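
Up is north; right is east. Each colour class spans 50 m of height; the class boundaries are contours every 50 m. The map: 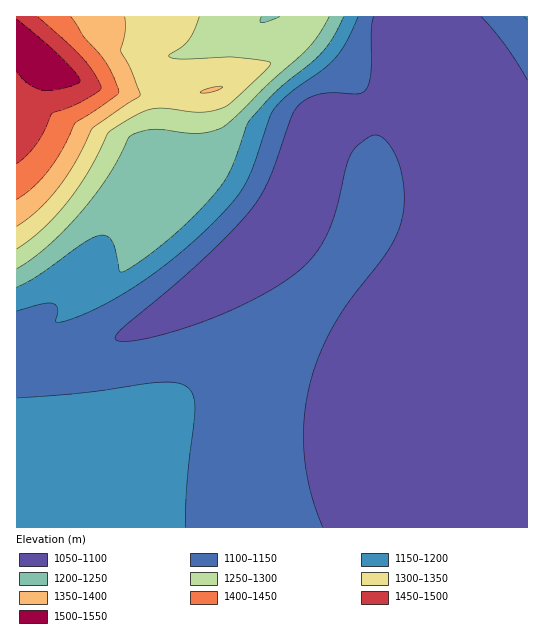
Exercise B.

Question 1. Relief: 1050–1550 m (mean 1150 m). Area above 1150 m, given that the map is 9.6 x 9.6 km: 32.3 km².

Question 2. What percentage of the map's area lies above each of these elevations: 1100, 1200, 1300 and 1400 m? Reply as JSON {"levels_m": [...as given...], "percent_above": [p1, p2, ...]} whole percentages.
{"levels_m": [1100, 1200, 1300, 1400], "percent_above": [58, 22, 11, 4]}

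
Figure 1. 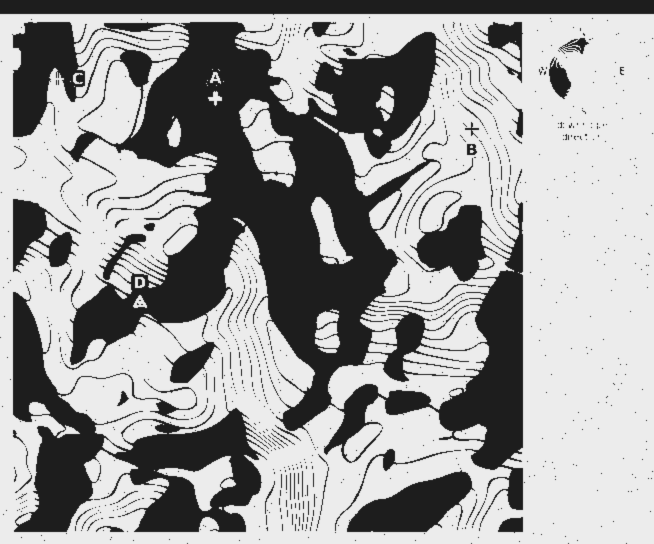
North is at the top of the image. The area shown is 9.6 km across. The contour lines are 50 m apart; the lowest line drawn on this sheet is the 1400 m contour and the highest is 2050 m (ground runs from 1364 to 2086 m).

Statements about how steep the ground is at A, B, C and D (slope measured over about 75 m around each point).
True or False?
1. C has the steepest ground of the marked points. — False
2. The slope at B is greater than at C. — True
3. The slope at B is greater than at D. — False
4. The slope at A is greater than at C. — True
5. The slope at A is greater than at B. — False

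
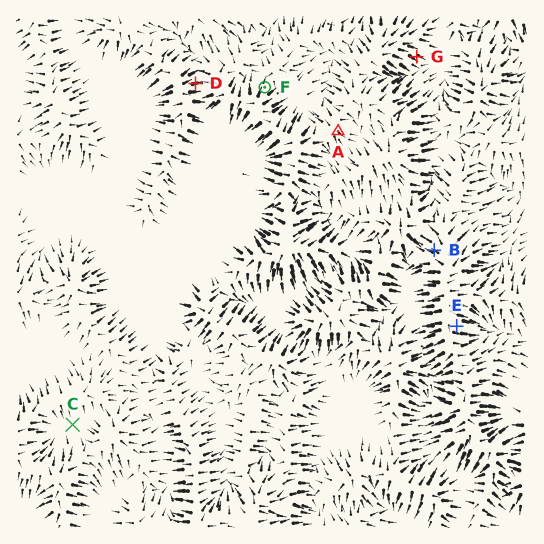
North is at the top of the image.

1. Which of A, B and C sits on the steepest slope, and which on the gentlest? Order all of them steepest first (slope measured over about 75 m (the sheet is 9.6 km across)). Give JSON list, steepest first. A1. ["B", "A", "C"]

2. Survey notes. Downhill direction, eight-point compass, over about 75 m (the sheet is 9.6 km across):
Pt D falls E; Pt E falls E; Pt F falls NE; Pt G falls SE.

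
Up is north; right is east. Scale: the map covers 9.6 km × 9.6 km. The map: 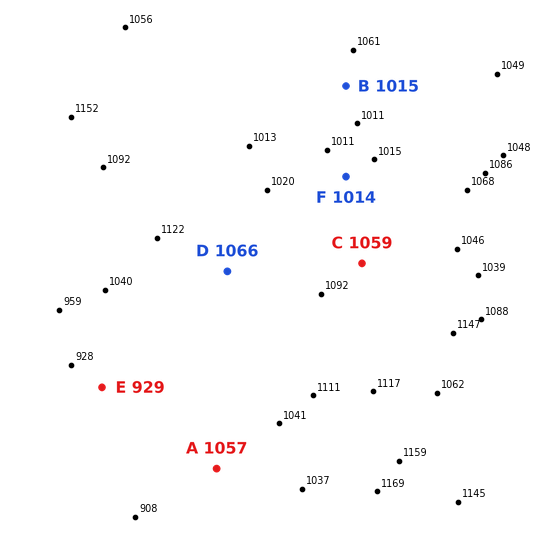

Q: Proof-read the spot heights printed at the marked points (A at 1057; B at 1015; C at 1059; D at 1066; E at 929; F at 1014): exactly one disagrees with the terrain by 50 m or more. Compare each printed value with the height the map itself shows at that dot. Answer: A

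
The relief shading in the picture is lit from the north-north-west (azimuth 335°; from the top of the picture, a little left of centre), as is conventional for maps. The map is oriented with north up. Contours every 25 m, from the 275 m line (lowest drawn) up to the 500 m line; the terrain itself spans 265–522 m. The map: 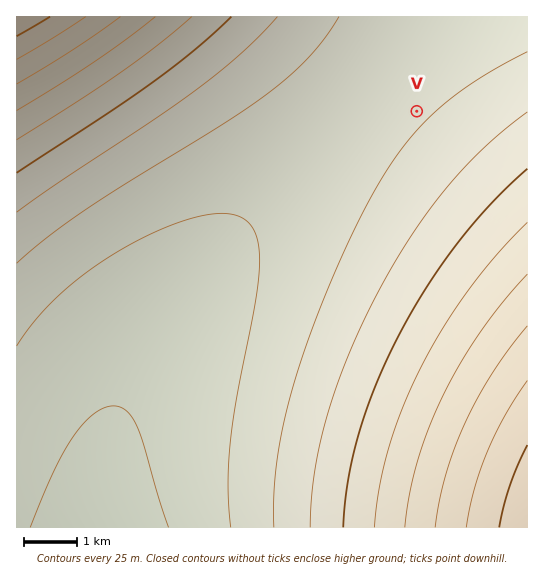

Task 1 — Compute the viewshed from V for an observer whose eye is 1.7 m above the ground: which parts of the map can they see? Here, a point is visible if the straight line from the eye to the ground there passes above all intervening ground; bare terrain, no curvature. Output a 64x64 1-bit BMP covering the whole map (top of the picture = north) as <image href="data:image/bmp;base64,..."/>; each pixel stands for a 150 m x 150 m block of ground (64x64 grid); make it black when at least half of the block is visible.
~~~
<image width="64" height="64" href="data:image/bmp;base64,Qk0+AgAAAAAAAD4AAAAoAAAAQAAAAEAAAAABAAEAAAAAAAACAAATCwAAEwsAAAIAAAAAAAAA////AAAAAAAAAAAAAAAAAAAAAAAAAAAAAAAAAAAAAAAAAAAAAAAAAAAAAAAAAAAAAAAAAAAAAAAAAAAAAAAAAAAAAAAAAAAAgAAAAAAAAACAAAAAAAAAH4AAAAAAAAD/wAAAAAAAA//AAAAAAAAP/+AAAAAAAB//4AAAAAAAP//wAAAAAAB///AAAAAAAP//+AAAAAAB///4AAAAAAP///wAAAAAA////gAAAAAH///+AAAAAAf///8AAAAAB////4AAAAAP////gAAAAA/////AAAAAD////+AAAAAP////8AAAAA/////4AAAAD/////wAAAAP/////gAAAA//////AAAAD/////+AAAAP/////+AAAA//////8AAAB//////4AAAH//////4AAAf//////wAAB///////wAAH///////gAAP///////gAA////////gAD////////AAP////////AA/////////AD/////////AP/////////A////////////////////////////////////////////////////////////////////////////////////////////////////////////h/////////8AP////////gA////////+AD////////4AP////////gA////////+AD////////4AA=="/>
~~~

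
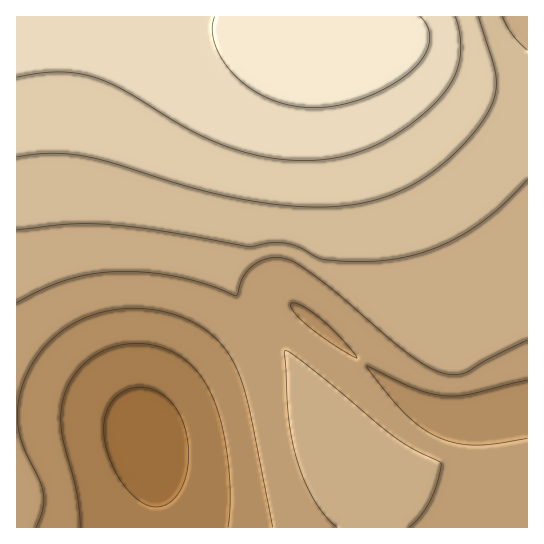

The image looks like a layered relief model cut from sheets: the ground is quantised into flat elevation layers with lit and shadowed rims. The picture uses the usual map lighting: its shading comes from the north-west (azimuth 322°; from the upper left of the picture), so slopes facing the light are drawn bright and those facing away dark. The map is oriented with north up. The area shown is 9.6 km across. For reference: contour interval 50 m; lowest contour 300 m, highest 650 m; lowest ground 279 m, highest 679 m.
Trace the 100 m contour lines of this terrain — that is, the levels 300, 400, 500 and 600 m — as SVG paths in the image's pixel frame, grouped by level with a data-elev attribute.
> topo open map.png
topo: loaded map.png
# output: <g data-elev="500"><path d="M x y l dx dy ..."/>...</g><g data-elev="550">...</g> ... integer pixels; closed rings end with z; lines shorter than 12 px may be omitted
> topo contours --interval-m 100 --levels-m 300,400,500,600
<g data-elev="300"><path d="M150 506l-15-8-14-17-11-22-6-22 1-19 6-15 11-11 15-5 9 1 9 2 8 5 8 7 11 18 6 23-1 27-3 12-5 10-6 8-7 5-8 2z"/></g><g data-elev="400"><path d="M36 527l7-18 0-16-4-13-16-35-5-24 1-23 7-23 8-14 10-14 12-12 13-9 14-7 16-6 18-4 17-1 29 4 28 9 22 14 17 20 9 20 8 26 26 126"/><path d="M527 438l-32 6-20 1-18-2-19-6-17-10-16-13-22-25-16-23 47 22 16 5 15 3 24-2 58-14"/><path d="M357 358l-25-15-24-17-15-15-2-5 0-3 4 0 7 3 18 12 23 23z"/></g><g data-elev="500"><path d="M17 229l56-5 41 1 53 7 82 15 22-4 15 0 12 4 20 11 7 2 29 2 28-1 20-3 20-5 19-7 18-9 35-25 33-32"/><path d="M527 50l-14-15-11-18"/></g><g data-elev="600"><path d="M17 77l38-5 18 1 16 3 29 11 70 42 41 18 26 8 26 4 24 2 24-2 29-7 28-12 28-18 25-23 14-19 6-19 1-23-5-21"/></g>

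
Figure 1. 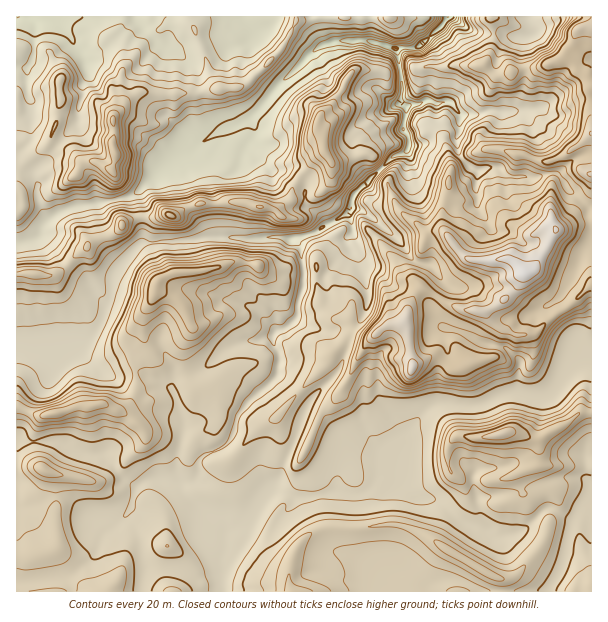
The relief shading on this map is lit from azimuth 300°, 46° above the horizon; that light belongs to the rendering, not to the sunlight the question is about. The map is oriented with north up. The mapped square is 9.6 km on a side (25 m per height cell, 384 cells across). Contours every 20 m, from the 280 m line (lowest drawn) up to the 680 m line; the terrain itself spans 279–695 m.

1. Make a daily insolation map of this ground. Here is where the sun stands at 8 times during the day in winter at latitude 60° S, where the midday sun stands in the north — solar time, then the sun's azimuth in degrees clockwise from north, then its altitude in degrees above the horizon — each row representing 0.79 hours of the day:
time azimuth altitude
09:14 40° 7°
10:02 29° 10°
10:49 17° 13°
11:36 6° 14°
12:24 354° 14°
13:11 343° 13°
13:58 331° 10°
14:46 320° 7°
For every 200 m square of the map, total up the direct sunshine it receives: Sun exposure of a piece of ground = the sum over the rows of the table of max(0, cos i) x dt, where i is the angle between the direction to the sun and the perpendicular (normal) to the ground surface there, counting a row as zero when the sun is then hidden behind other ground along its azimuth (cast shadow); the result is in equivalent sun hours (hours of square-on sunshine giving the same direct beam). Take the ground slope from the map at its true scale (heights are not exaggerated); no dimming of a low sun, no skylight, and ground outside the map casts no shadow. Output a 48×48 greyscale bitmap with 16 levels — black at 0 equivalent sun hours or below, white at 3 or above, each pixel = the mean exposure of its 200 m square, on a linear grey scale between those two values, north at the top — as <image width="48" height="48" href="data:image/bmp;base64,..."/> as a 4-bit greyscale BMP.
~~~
<image width="48" height="48" href="data:image/bmp;base64,Qk32BAAAAAAAAHYAAAAoAAAAMAAAADAAAAABAAQAAAAAAIAEAAATCwAAEwsAABAAAAAAAAAAAAAAABEREQAiIiIAMzMzAERERABVVVUAZmZmAHd3dwCIiIgAmZmZAKqqqgC7u7sAzMzMAN3d3QDu7u4A////AHeId4dmZ5mGZmZmeZmHZmZmZ3YxEjRoh1VVaIiGZ3dmZnd3ZndmZmZmVUImqFRXh1REVniHZlVnZnh4dmZmZmZlQiWrqXVWd3dmZ3eHZUaHZmiJllZmVWVUNJupiJZWZ3d3d3d3Z4h2Zmd4qmVUREREermHZ4hVZ3d3dmZ3d3dmZmZ3iqh4h2Z6uodVRFdlZndmZmZmZndmZmZ3eJqqu8y6mGRDMzWFZmZmVDNWZnZlVVZnd3iHd4iHZURWZVQ0VmVDISRmd3dmZlVmZVVmZmZmUyQyNGZmVkITV5hlVmZWVFVVVFZmZmZmUzZnZCI1VWesy5hUREVVVVVUU0VmZmZmVWVFV2VWZou5hmZlIkVVeGVVV0VmZmZmZkIRIkRWZWZUREREQ0VlRYVFV2VmZmZmaDEhATQyNEIAESIiV3ZmZWZEVnRVVVVmac3/uJuDIhQxAREWiGZWZWh2VYUjRUVVV7zN7+3tYo7/llWYdlZVVUiYZGcyNEMRNFVXm6mbuqqt3e/Jd3ZVZlSJlkh0RDEAAAAjVlZnqpd4rLuHdlZ3ZmU4iFOGRDEAAAABEiNWiYdmiXZFVFVWd2ZVZ3VIMyNTI1QQAjNVZ3ZmZ2VFVVM0Z3d2VmZWQTZ5dneGYyNFZmZmZnZVVlQiRXiYZmiGgRRXmImYMAJEVVVmZmh0RFQyJERXqZh3mTJWd3UhJWUiREVVVVeWMzRnU0VTSGVWjadmVTEDZ4hAAlREVWaJUiRniHZERVZ3eaqHUzZ2EkV1EUMzVmZ5dEeHZURURYd3h4qmSMu4cyJGYhESRlZ4hlUyIkQjVWeJl6hnmVVXYxE1dmeHREVovZVDESEmZWaIh5ispTEBRVNFaP/rYSRWvv//2nmpmGd4dke2MyJFR5dEV5qalUITaKq9///8p4l3ZGuEM0vd26hDRkZ4iIQRMgA1dkIRAGuHZKdGRJmKulVSNSRnnLpkEQAREAAAABOZa2ImmrmoZ6l5dTNFmavtl3ggAAADinEVhTOdqYmWipmKl2YxASN5vf/ZlnndhSATRnjLl2aImJu6hYZjAAACa93////clmQROmmYh2iImaqoQ3ZXUwA0VniJmbupp1UyEamYiXqal1WEImVmdTdUVWd3d3eGZjJVID25iqYSIQERaWVGjMZnRFZmZ2d4lkSZZ1KJisYxN57YNXhmqneGREVmZ2ZlZ0ZniYhUaJqt7tq8pHiFd3dlMiRVZnd2R3ZEeHZEaIrKuph4iHd2V2d0VlIzRFVndpd0SLp6qYiqiIeHd3dlV2umUyIRABNXmJ6ZZFY3iFMhIzRWV3VWicmZVmZUIRE2jNzFeDEhABRCABETVYiGWKqauqqpqqUjacymMiQyIiETISAAJmecuHqXmZmHmqpRNorNd4lVQyImh2MRWEZqp2eZeIdmeIm2I3mu//rf/czJvu7GZoiZdmZ4h2ZWdnebUzaJpzAUzbvLu63aVJiIZnd3hlVWZmZ4gzEAAAAQLMyHZWeaVId2Z3h3Z2Z3Z3ZmhUIiIiNTJeUzRnZa2Q=="/>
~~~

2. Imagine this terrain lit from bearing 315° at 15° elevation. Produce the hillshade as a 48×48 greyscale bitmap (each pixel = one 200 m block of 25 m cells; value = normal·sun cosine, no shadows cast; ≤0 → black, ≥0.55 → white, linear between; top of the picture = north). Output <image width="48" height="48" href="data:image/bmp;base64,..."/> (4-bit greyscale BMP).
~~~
<image width="48" height="48" href="data:image/bmp;base64,Qk32BAAAAAAAAHYAAAAoAAAAMAAAADAAAAABAAQAAAAAAIAEAAATCwAAEwsAABAAAAAAAAAAAAAAABEREQAiIiIAMzMzAERERABVVVUAZmZmAHd3dwCIiIgAmZmZAKqqqgC7u7sAzMzMAN3d3QDu7u4A////AHd3iZhleZh2eJmZiIh2d3d3d3ZVZUV5qGZneJl1aIh3eJmZhnd3d3d3dmd3d1RomXZmZ4mHd2Z3d5qalmd3d3d3dmd4moVXmYh2ZniHeHZnd4mauFZ3Znd3d3iIiqdWiIiHZ3iIiIZ3d3iZu3ZmZmZ4iIiHeJlVeIiHZnd4iId3d3iYm6mIiIiImId3Znl1d4iHVmZ3iHd3d3eIiaqZqqmZmHd2ZVZ1Z4d2VVVnh3d3d2d4h4iIiJmIiHZ3dmVlVodlVVVWeHd3d2Z3h3d3d3d3d2ZnZmZmVpdmd3ZlZ3d3dmZndmZ3d3d4mGZ4dlVVVqmHiYh2RWZnh2ZmhlZ3d3d4qXVneHVFVqqYh3eHRFZmeHZmiFV3d3d4qmRERWZEZod2ZmZ4ZEZ2Z4dmaXRnd3d4rId2RGZCRXYzRUVndVZ3ZYh2aJVWZmd3nMvMt3mUI3l0NERWZmZ3dnmHVpdFZmZniru97KrMdHrdmHZ3dmd3dlmpdYljRmZVd4eJqpmtyXi+7Lqpdnd3dlaKp2mVRWURNENFd3eJu3eKy6qpdmd3d2VYqXaoRXcgAzISNVVnmYd4mZiIdmZnh3ZWmZZ6VXmCFWQhFFNXeId3eJiIdmZVeIh3iZhphHqXVoh2Q1M2d3d3d5qXZnZDRnd4mZmJxkiGeIh3ZEEVd3d3d4u4VXhTJFZnqpmZ3WZkaIdmZmMCZmZmZnnbZGd1RFVVaqiHr9lkV2ZVVngwJGZmZmjNlFdmZlZVSJiIfeyFV4iHQ0d1EWVVVmetx1ZlVmZVR6iIe9ymaJq7gxNodFVURWed6mVERFVVRZmIi9uoeIiJliA2mZiGREaM/ql2Q0VVVoiIisupiHVWiGIUisy7dDNp3u3cuXmGeJd4iauoeIh4iIYSaKq8t0IlmrvN3LvKmrl4mZm5Z3isypgxNmeby4YhVlRomYd2RZuYqZmqmIeKu6lhIzV6vLyDRiACREMiEBWaqoiKqZiJqruFNCNXm73aq6UiM0RFQyE4u5ibyoiZmryXZkVTRXeb3v7JiYiJhlICvKmb2neZmbyXdmaGITMCjN3u3dy8t3YAXsiKy2aamaynd3eKczUAN5mqq7y7yXgwBuqKzHaKl4iXiHd6uXcgJniIiImquodTIGu7zZVmdld2iYd5urpQFWd4iHiKy5ZWZAO8y8qGeHq5d4mHmstSI1Z3eHiJvaY1h1J6qa3Kq6reyImWebtSMzRmd3iJncciZ1SamI3aqqm83HmnWLtiRENFVWeKvNpSNXadqYm5iZmrzXinWbyVRVQ0MzR6zdyFRCWKqZh2Vmeaq4inWMyodndmVCE4vt3FVSFlVWiFM0RZqpq4V8ypmJmZmYQDi93oNTNnRFV3U0Q1iXm6ZpyniJmZmqpQOLzuh2eriHdnmIhUaGiZh4mod4iHeJrFA4rP26rf7My4m8/XZniYeIiYd3d3Z4i7QTaJqHVa/93aib79dYiYiIiIh3d2Z3eLkyMzREIAX/y5Zorvt5iIiImIiHd2Z3d5tTQxEjMwCP+mRXi/6g=="/>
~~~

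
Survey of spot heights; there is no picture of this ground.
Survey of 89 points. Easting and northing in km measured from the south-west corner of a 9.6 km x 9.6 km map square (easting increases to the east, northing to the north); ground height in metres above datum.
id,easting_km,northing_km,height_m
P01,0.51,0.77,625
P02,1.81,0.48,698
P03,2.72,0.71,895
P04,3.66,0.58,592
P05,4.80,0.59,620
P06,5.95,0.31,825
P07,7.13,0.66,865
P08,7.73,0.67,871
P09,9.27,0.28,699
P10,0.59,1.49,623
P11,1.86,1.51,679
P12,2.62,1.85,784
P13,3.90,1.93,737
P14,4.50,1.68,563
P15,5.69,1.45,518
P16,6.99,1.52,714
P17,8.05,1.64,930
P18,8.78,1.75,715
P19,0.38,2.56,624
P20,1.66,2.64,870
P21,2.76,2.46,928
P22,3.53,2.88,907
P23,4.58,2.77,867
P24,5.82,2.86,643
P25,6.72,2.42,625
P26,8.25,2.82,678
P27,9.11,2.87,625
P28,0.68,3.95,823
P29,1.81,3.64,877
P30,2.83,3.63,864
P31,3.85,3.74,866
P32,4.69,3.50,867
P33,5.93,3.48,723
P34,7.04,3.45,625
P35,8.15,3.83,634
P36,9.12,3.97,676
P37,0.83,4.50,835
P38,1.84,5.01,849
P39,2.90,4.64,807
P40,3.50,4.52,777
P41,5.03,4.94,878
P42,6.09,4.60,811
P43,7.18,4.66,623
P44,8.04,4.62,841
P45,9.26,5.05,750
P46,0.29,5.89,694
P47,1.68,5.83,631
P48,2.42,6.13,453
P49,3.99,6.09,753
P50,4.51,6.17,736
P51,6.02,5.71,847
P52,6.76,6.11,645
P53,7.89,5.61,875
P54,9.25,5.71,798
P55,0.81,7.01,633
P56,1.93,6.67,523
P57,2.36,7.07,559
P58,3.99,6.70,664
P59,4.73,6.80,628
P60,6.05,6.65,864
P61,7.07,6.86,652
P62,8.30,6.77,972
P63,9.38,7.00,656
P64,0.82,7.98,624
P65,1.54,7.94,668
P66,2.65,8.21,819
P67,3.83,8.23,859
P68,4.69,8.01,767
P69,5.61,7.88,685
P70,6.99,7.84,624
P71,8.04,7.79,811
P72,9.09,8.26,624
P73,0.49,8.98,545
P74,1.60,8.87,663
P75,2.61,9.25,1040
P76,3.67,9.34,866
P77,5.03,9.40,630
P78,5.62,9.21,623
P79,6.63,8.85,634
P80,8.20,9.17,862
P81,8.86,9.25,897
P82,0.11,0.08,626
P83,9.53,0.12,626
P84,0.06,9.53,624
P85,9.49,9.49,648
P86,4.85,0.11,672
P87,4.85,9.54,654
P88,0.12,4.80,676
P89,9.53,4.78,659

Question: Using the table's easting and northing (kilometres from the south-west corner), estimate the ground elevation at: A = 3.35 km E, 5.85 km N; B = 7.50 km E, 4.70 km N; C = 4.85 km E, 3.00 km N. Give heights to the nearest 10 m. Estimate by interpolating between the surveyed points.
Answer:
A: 650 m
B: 700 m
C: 870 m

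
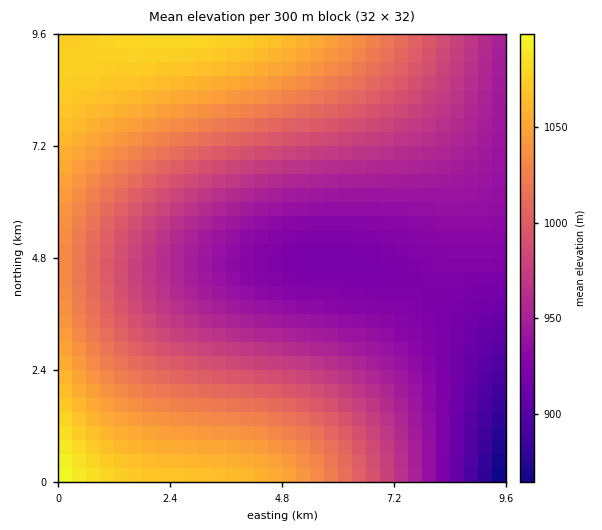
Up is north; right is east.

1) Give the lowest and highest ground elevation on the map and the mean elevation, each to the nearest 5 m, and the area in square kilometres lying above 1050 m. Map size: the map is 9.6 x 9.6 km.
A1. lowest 855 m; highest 1105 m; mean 985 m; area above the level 14.2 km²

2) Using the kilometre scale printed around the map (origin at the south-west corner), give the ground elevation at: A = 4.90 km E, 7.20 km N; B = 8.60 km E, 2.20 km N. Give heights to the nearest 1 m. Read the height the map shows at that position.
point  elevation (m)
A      986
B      913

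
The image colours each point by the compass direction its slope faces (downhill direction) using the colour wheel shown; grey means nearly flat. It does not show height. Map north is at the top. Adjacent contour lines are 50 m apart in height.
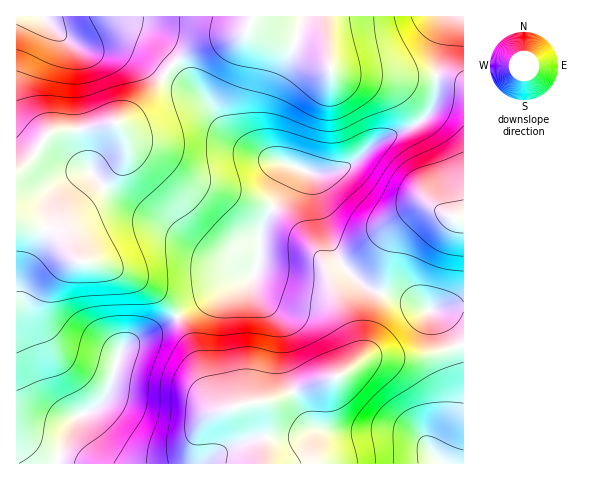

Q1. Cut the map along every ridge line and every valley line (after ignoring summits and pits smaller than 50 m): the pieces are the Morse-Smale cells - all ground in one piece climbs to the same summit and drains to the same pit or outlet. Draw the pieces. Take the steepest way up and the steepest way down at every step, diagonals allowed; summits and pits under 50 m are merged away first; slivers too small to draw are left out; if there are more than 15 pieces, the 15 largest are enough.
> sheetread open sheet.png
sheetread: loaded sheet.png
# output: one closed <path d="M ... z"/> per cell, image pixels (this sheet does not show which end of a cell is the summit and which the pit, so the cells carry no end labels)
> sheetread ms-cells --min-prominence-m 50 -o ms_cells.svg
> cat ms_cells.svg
<path d="M166 73l-17 25-12 12-12 10-9 3 10 17-2 18-15 22-36 36-5 9 0 11 5 15 7 10 23 3 38 18 16 10 21 25 52-31 18-6 6-6 5-11 1-29 2-7 29-56 5-4-32-10-26-14-13-12-14-23-14-15z"/><path d="M116 122l-33 7-30 3-7 4-15 23-15 13 1 292 39 0 17-43 5-5 19-9 8-9 17-49 55-33-20-24-16-10-38-18-23-3-10-20-2-16 3-5 38-40 15-22 2-18-6-14z"/><path d="M298 168l-7 3-29 56-2 7-1 29-5 11-6 6-18 6-52 30 17 35 12 39 10 15 6 4 28-7 23-2 38-16 25-8 24-18 7-15 4-23 8-27-13-5-10-7-19-22-16-43-8-40-5-4z"/><path d="M252 21l-5 10-10 6-28 6-19 8-15 11-8 12 30 19 10 10 14 23 13 14 30 17 48 17 20-2 17-7 30-24 39-18 10-8 6-11 2-10-1-18-79 0-20-3-6-4-1-9-7-9-49-17z"/><path d="M463 344l-18 7-28 6-49 1-31 18-25 8-38 16-14 2 6 25 0 36 197 1z"/><path d="M178 317l-56 32-17 49-8 9-19 9-5 5-9 20-7 23 209-1 0-36-5-23-10-2-24 7-10-4-10-15-12-39z"/><path d="M439 76l-3 0-2 28-11 16-44 21-22 19-15 9-16 5-15 0 4 6 10 48 13 31 19 22 20 11 4 0 1-4 11-50 5-8 13-13 13-9 7-1 22 11 11 0 0-135-11-5z"/><path d="M43 16l-27 1 1 154 14-12 15-23 7-4 30-3 42-9 24-22 16-24-22-17-13-6-38 0-14-3-18-13z"/><path d="M431 207l-15 6-21 21-5 10-5 35-5 14 31 9 16 8 36-4 1-86-11-2z"/><path d="M446 16l-120 0-1 13 5 40 11 5 15 2 79 0 3-27z"/><path d="M252 16l-208 1 16 18 18 13 14 3 38 0 13 6 23 16 9-11 15-11 19-8 28-6 7-3 8-13z"/><path d="M383 294l-4 3-7 23-4 23-8 18 12-4 45 0 14-3 33-11-1-37-36 4-16-8z"/><path d="M325 16l-72 0-1 4 21 14 49 17 6 8z"/><path d="M463 16l-17 1-8 32-2 20 1 7 16 2 10 4z"/>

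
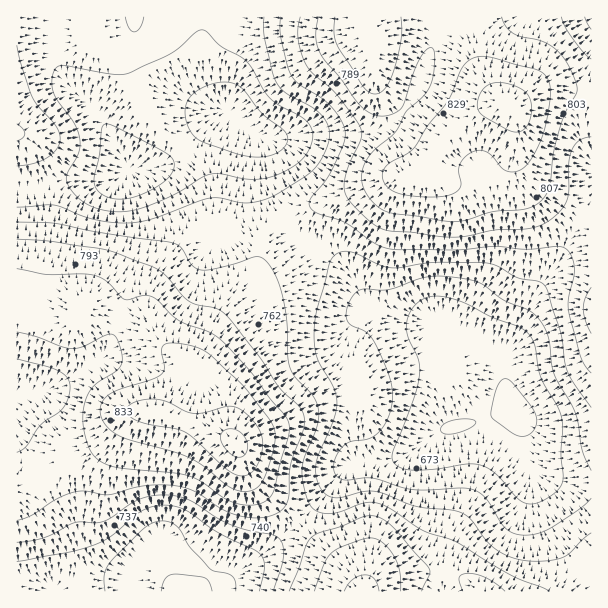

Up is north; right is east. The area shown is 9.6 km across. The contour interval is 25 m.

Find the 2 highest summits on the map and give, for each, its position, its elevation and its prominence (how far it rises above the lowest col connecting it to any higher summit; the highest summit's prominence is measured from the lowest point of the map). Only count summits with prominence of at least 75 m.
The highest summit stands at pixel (236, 444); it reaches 882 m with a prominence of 235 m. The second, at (509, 105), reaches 861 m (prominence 122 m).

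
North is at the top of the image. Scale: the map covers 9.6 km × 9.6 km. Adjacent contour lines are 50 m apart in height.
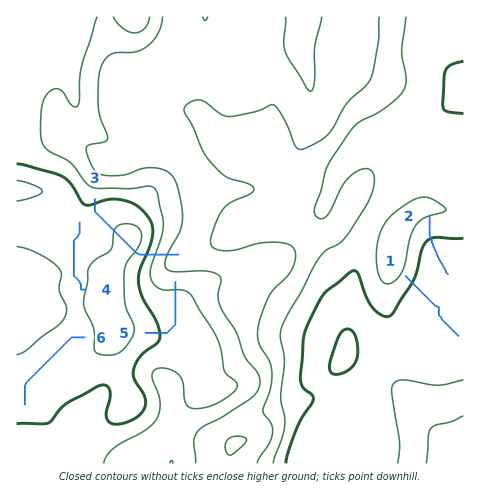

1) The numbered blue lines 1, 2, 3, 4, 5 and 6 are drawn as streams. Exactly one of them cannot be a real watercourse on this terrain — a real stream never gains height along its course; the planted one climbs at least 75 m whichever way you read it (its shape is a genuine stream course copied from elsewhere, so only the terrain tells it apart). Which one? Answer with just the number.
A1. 3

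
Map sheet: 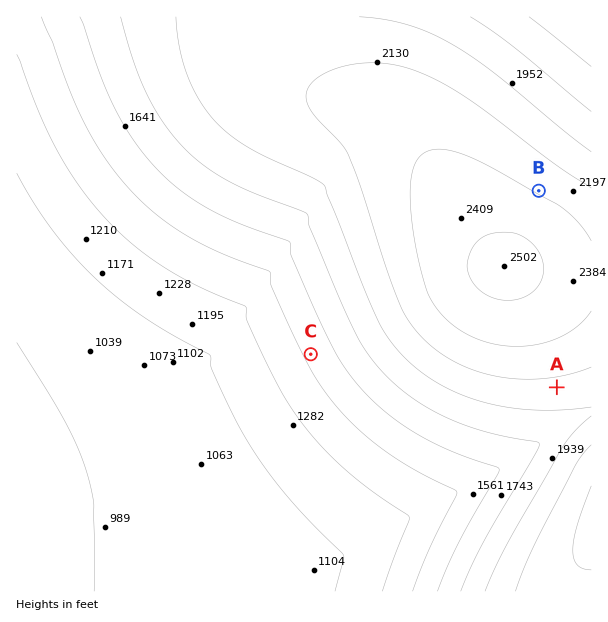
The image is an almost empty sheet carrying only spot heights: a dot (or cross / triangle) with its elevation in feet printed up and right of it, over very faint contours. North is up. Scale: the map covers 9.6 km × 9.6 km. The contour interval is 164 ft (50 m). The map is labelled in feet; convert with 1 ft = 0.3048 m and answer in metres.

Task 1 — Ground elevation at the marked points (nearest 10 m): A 630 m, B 700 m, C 460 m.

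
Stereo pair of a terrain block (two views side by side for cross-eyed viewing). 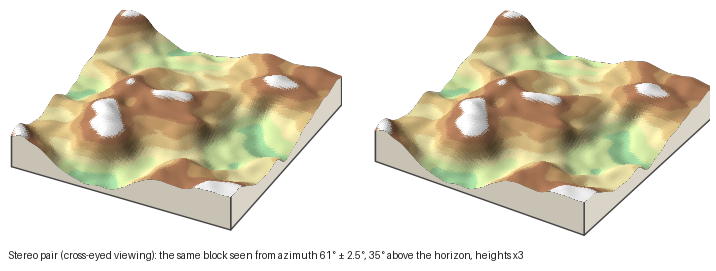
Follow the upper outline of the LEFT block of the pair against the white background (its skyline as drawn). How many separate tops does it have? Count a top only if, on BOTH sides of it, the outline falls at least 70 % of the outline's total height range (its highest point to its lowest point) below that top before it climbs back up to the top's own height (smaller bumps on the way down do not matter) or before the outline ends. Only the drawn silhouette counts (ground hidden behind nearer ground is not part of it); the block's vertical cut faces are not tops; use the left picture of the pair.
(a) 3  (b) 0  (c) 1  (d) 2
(b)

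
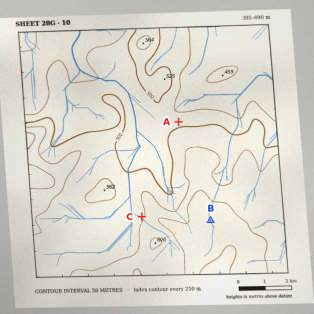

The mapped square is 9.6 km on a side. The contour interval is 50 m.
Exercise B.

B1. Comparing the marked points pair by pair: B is above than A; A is below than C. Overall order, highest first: B C A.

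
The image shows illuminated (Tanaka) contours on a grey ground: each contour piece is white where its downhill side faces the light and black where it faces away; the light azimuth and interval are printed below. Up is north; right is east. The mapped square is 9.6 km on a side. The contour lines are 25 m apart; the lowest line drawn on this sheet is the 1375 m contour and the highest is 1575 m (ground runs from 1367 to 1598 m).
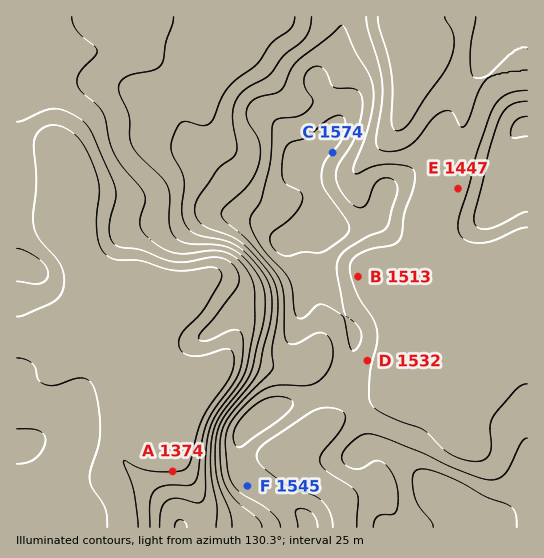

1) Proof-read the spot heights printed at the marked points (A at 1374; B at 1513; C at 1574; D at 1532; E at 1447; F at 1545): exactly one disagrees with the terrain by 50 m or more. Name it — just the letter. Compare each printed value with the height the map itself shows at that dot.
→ E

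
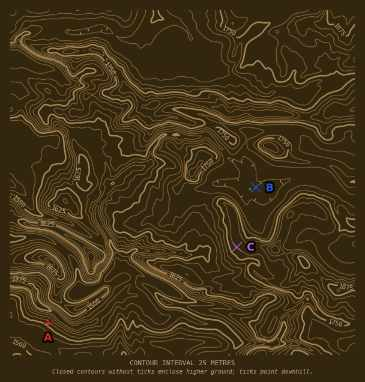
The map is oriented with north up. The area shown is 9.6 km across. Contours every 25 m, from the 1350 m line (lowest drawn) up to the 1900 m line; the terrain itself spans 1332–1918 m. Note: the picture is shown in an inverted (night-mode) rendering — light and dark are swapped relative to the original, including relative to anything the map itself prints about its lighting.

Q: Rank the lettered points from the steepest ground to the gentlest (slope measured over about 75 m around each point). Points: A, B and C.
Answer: A C B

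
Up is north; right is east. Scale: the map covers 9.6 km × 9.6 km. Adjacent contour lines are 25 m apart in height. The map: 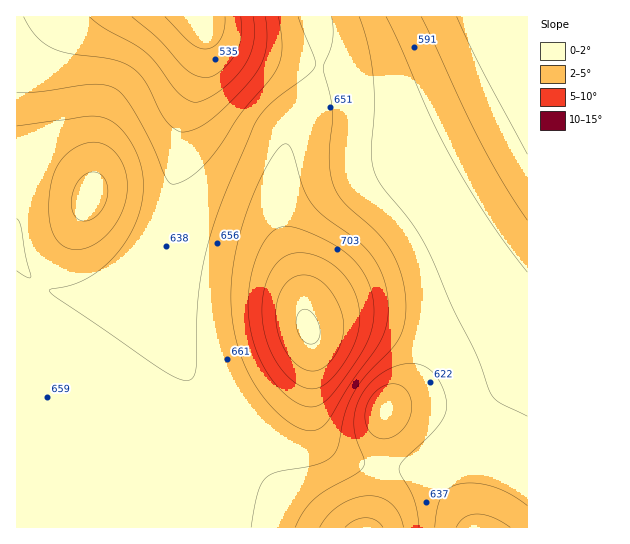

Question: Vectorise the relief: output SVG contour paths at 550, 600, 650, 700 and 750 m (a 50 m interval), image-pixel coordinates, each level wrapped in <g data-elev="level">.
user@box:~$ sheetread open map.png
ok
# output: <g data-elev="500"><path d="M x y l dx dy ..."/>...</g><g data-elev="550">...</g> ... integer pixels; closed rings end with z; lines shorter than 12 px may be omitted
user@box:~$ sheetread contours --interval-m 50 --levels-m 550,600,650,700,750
<g data-elev="550"><path d="M527 154l-46-87-24-50"/><path d="M241 17l0 22-6 15-6 9-8 8-8 5-7 1-9-1-10-6-29-31-26-22"/></g><g data-elev="600"><path d="M320 527l9-12 12-10 13-7 15-2 12 2 10 6 8 10 5 13"/><path d="M379 438l-8-5-4-7-2-11 2-10 6-10 8-7 9-4 9 1 7 5 4 8 2 9-2 11-6 9-7 8-10 4z"/><path d="M527 272l-39-54-37-61-21-40-30-71-14-29"/><path d="M265 17l2 17-1 15-4 13-7 12-17 20-25 24-15 10-15 4-8-3-9-8-21-39-12-14-19-8-44-6-17-6-16-11-13-20"/></g><g data-elev="650"><path d="M251 527l7-34 4-10 4-5 12-6 41-8 9-5 6-5 5-9 6-32 7-18 14-20 30-32 6-10 3-12 1-16-2-18-4-16-6-16-16-21-36-33-7-11-3-11-3-24 3-45-9-41 9-28 1-12-2-12"/><path d="M527 506l-17-12-17-7-18-4-16 1-10 4-8 9-4 12-2 18"/><path d="M17 219l4 7 4 29 6 22-1 1-3-1-10-6"/><path d="M298 17l16 41 1 8-7 9-35 27-14 15-6 10-29 68-13 39-9 37-5 39-1 57-2 9-4 4-11-1-17-9-105-72-8-7 2-2 27-6 19-11 20-18 15-23 9-25 2-24-4-23-11-21-14-15-8-5-9-2-12 1-68 9"/></g><g data-elev="700"><path d="M304 406l11 0 11-5 11-12 20-28 9-16 5-14 3-14-1-15-2-13-6-14-8-12-10-9-14-10-22-11-16-5-12-1-8 2-6 6-7 10-6 13-7 31 0 32 7 28 12 25 18 21 9 7z"/><path d="M81 221l8-1 6-3 7-7 4-9 2-10-1-8-4-6-6-5-7 0-7 4-5 6-5 9-2 10 1 9 3 7z"/></g><g data-elev="750"><path d="M306 370l7 1 6-1 12-9 10-17 3-18-4-17-10-19-12-11-7-3-8-1-10 3-10 9-6 14-1 16 2 17 7 16 10 13z"/></g>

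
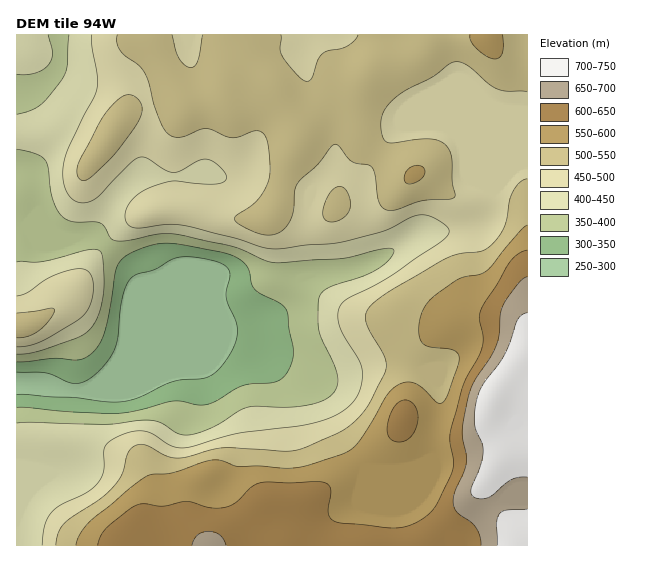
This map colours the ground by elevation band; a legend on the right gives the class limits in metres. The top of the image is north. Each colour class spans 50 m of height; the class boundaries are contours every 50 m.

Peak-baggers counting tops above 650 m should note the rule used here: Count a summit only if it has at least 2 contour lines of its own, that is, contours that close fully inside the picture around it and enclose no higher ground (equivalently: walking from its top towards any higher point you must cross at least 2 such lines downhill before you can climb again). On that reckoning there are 0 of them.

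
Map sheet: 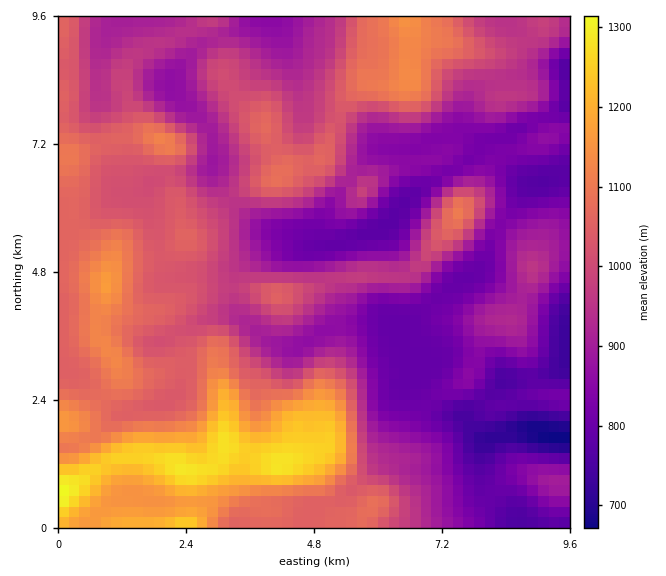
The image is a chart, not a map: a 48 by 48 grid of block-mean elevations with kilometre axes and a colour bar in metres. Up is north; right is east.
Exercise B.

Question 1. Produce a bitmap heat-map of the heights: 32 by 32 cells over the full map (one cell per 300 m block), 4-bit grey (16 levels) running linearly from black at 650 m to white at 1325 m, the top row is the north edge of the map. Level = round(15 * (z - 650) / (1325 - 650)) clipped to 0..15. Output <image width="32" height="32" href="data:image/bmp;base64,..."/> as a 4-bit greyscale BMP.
<image width="32" height="32" href="data:image/bmp;base64,Qk12AgAAAAAAAHYAAAAoAAAAIAAAACAAAAABAAQAAAAAAAACAAATCwAAEwsAABAAAAAAAAAAAAAAABEREQAiIiIAMzMzAERERABVVVUAZmZmAHd3dwCIiIgAmZmZAKqqqgC7u7sAzMzMAN3d3QDu7u4A////AMy8zM3bqZmZmZmHdlRDIjPty7u7u7qpmZmamGZUMzNE/su7zdzLu7qpmYdlVDM0Vd3dzd7u3d7ty5d2ZUMzRVW7zd3u3u3e7tynZmVDIzMyqqvMzM3t3d3dlmVUQiIhEbupqqq83Lzd3JZUQzIiERG6qZmZm9urzMyFRDMyMzMzmZqpmZvKmZq6hTMzRDMzM5maqZmauZh4mXUzM0VCMzKZq6mZmqh2VndkMzM0Q0QymrqYiJmXZVVVVDMzNFVVMpq6mYiIdmZlVUQzM0VmZTKauqmZh3Z4h2VUMzRFZmVCmrupmYh3iZh2ZURDNEVmQ5q7qYiId3h3d3d3ZDM0VmSau6mIiHZlVFVmZnZUNGdlmaqpmZh2VEMzNER4dkRmZZmamImYdlRDMzMzaJhUVWWZmIiJiHZVVERUM0epdERVmYiIiYd3eHdVZkM1iXUzNJmIiIh2Z5mYdmdUNFZkMzOpmIiIZWeJmZhmVVRERDMzqpmZqnVniZmYZUREREREQ5mZmql2aJmImGVVVERERFSYiJmGVniZh4h2Z2VVVUREmHeHZVaImHeImJmYZWdmU5h3dlVniId3eKqrqXZnd1OYZ3ZVZ4d2Zniqq7mHd3ZTmGd3Zmd3ZlZnmqu6mYh2U5dmZ3ZmZlVWZ5qruqmHd3aYZmZmd2VVVmeaq7qYd3d3"/>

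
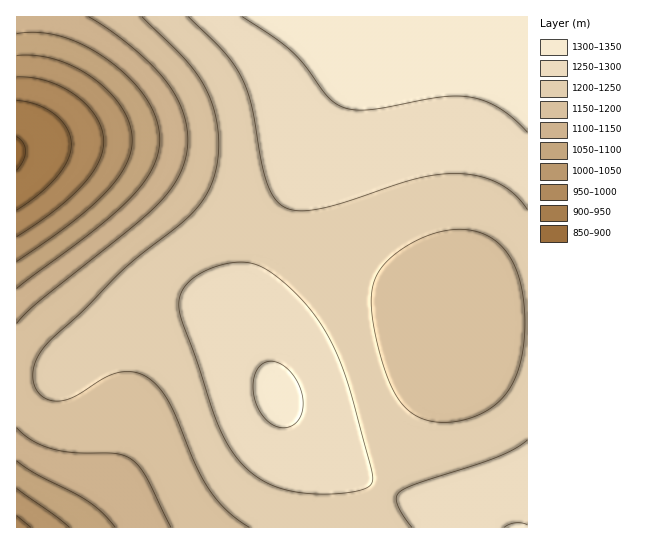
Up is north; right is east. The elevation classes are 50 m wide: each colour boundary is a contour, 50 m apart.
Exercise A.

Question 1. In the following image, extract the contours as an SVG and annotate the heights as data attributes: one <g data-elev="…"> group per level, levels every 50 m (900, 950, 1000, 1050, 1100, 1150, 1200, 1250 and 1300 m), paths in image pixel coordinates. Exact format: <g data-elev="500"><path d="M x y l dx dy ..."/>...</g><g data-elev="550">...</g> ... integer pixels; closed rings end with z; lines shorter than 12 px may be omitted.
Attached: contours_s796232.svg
<g data-elev="900"><path d="M17 137l6 6 3 8-3 10-6 9"/></g><g data-elev="950"><path d="M17 100l20 5 18 10 12 14 3 8 1 8-4 16-10 16-18 17-22 16"/></g><g data-elev="1000"><path d="M17 516l14 11"/><path d="M17 77l16 1 16 4 14 6 14 8 11 10 9 12 5 12 2 12-2 11-4 10-16 23-28 25-37 26"/></g><g data-elev="1050"><path d="M17 488l52 39"/><path d="M17 55l20 1 20 4 18 7 19 12 16 14 12 16 8 16 2 16-1 12-6 13-8 13-12 14-34 30-54 38"/></g><g data-elev="1100"><path d="M17 461l18 13 54 28 13 11 13 14"/><path d="M17 34l22-1 24 4 23 9 24 15 21 19 16 19 9 20 4 20-2 15-6 15-9 14-13 15-36 32-77 58"/></g><g data-elev="1150"><path d="M17 428l16 13 20 8 22 4 40 0 15 5 8 7 7 10 26 52"/><path d="M88 17l23 14 24 19 20 19 15 17 10 17 6 18 2 18-2 18-4 13-6 12-20 24-27 24-91 72-21 21"/></g><g data-elev="1200"><path d="M437 422l-15-3-12-7-10-10-8-15-10-25-7-31-4-24 1-18 4-12 7-12 11-10 15-10 16-8 16-5 16-3 14 1 15 5 12 8 10 11 8 15 5 18 3 22 1 24-3 21-4 16-5 13-8 12-10 10-13 8-15 6-16 3z"/><path d="M142 17l45 45 12 15 9 16 7 20 3 21 0 21-3 20-9 20-15 19-65 53-43 43-37 35-7 9-4 9-2 10 0 9 4 8 5 6 8 4 8 1 16-4 29-19 14-5 17-1 15 6 10 10 11 15 25 62 14 25 18 21 22 16"/></g><g data-elev="1250"><path d="M316 494l23 0 20-4 11-4 3-7-2-13-21-76-9-25-9-22-13-21-16-21-20-19-18-14-14-5-13-1-17 3-17 6-11 8-9 8-5 11 0 11 3 12 15 39 16 51 10 26 17 25 10 10 11 7 24 11z"/><path d="M527 440l-13 9-17 8-79 26-18 8-4 6 1 6 5 11 10 13"/><path d="M188 17l37 36 17 25 10 28 9 52 5 22 7 17 10 10 15 4 21-2 26-7 70-23 22-4 20-2 21 3 20 7 16 11 13 15"/></g><g data-elev="1300"><path d="M527 525l-12-2-11 4"/><path d="M279 427l11 0 8-6 5-11 0-13-5-14-8-12-11-8-10-2-8 4-5 6-3 11 1 12 3 12 6 11 8 7z"/><path d="M242 17l33 21 17 13 13 15 22 30 7 6 8 5 12 3 15 0 70-13 30 0 16 4 14 7 15 11 13 13"/></g>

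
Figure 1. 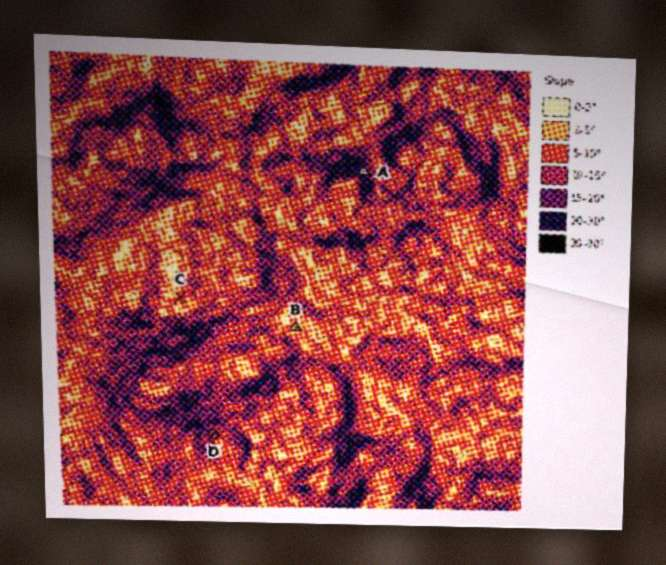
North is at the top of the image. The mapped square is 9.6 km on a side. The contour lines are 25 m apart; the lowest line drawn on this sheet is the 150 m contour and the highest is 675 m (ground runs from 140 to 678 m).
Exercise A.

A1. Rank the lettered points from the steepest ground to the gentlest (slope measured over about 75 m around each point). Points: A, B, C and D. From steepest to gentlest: A D C B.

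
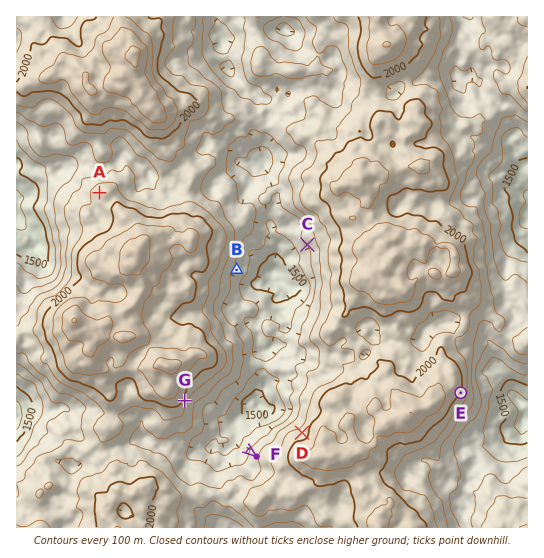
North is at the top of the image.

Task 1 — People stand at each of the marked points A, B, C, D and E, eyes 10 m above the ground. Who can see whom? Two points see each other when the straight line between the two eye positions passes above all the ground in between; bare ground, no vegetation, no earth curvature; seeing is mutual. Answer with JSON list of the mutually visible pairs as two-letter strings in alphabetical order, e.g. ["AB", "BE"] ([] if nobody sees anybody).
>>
["BC", "BD", "CD"]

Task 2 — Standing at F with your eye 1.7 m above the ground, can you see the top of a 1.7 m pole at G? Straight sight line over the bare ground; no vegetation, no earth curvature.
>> yes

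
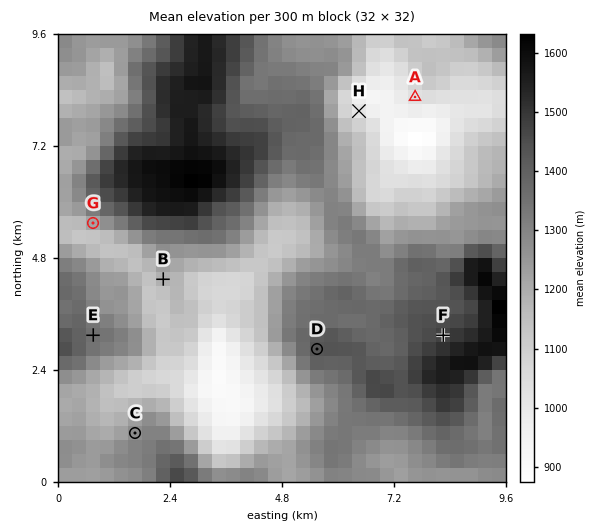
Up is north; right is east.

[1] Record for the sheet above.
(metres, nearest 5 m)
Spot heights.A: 1030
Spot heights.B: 1190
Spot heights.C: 1275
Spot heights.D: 1435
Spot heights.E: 1355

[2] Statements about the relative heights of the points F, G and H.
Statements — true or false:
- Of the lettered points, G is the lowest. false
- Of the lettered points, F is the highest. true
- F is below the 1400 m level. false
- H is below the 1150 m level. true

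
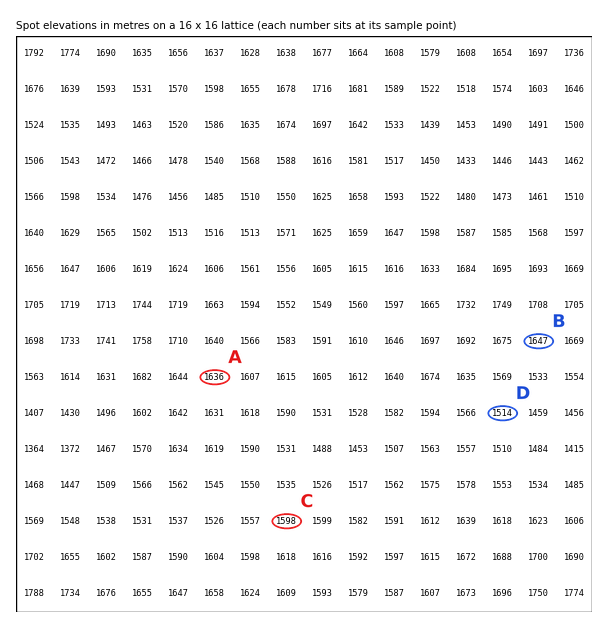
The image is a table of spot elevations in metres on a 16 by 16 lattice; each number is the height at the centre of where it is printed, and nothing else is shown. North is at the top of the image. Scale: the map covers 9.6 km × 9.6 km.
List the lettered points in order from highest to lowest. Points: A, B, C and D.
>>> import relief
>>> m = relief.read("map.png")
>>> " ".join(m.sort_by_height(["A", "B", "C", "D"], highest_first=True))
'B A C D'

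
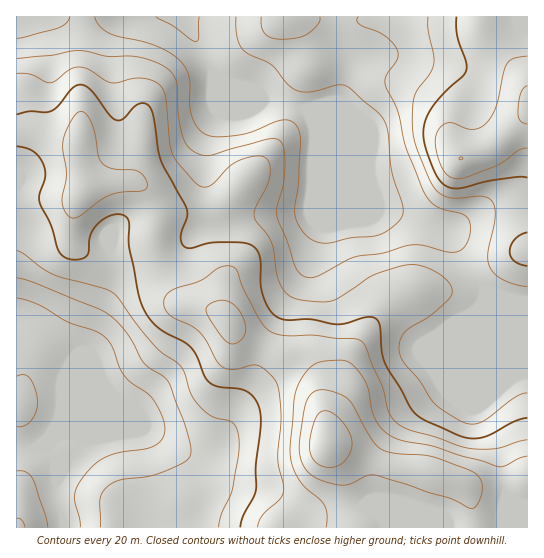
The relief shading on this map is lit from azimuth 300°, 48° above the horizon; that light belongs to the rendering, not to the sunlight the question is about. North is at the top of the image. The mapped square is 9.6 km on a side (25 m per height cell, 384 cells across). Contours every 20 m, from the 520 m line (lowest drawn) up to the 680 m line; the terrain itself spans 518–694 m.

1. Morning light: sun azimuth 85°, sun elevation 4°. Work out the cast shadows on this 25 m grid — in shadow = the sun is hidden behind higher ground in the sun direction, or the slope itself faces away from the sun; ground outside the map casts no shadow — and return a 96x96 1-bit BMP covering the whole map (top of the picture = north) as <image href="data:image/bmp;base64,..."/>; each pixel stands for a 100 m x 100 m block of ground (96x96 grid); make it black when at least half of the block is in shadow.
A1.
<image width="96" height="96" href="data:image/bmp;base64,Qk2+BAAAAAAAAD4AAAAoAAAAYAAAAGAAAAABAAEAAAAAAIAEAAATCwAAEwsAAAIAAAAAAAAA////AAAAAAAAAAAAAAAAAAAAAAAAAAAAAAAAAAAAAAAAAAAAAAAAAAAAAAAAAAAAAAAAAAAAAAAAAAAAAAAAAAAAAAAAAAAAAAAAAAAAAAAAAAAAAAAAAAAAAAAAAAAAAAAAAAAAAAAAAAAAAAAAAAAAAAAAAAAAAAB8AAAAAAAAAAAAAAP+AAAAAAAAAAAAAD/+AAAAAAAAAAAAAP//AAAAAAAAAAAAAP//AAAAAAAAAAAAAP//AAAAAAAAAAAAAP//AAAAAAAAAAAAAP//AAAAAAAAAAAAAH//AAAAAAAAAAAAAD//AAAAAAAAAAAAAD//AAAAAAAAAAAAAB//AAAAAAAAAAAAAAf+AAAAAAAAAAAAAAP+AAAAAAAAAAAAAAH+AAAAAAAAAAAAAAB8AAAAAAAAAAAAAAAYAAAAAAAAAAAAAAAAAAAAAAAAAAAAAAAAAAAAAAAAAAAAAAAAAAAAAAAAAAAAAAAAAAAAAAAAAAAAAAAAAAAAAAAAAAAAAAAAAAAAAAAAAAAAAAAAAAAAAAAAAAAAAAAAAAAAAAAAAAAAAAAAAAAAAAAAAAAAAAAAAAAAAAAAAAAAAAAAAAAAAAAAAAYAAAAAAAAAAAAAAAYAAAAAAAAAAAAAAAAAAAAAAAAAAAAAAAAAAAAAAAAAAAAAAAAAAAAAAAAAAAAAAAAAAAAAAAAAAAAAAAAAAAAAAAAAAAAAAAAAAAAAAAAAAAAAAAAAAAAAAAAAAAAAAAAAAAAAAAAAAAAAAAAAAAAAAAAAAAAAAAAAAAAAAAAAAAAAAAAAAAAAAAAAAAAAAAAAAAAAAAAAAAAAAAAAAAAAAAAAAAAAAAAAAAAAAAAAAAAAAAAAAAAAAAAAAAAAAAAAAAAAAAAAAAAAAAAAAAAAAAAAAAAAAAAAAAAAAAAAAAAAAAAAAAAAAAAAAAAAAAAAAAAAAAAAAAAAAAAAAAAAAAAAAAAAAAAAAAAAAAAAAAAAAAAAAAAAAAAAAAAAAAAAAAAAAAAeAAAAAAAAAAAAAAD/AAAAAAAAAAAAAAP/gAAAAAAAAAAAAA//gAAAAAAAAAAAAB//gAAAAAAAAAAAAB//gAAAAAAAAAAAAD//gAAAAAAAAAAAAD//AAAAAAAAAAAAAD//AAAAAAAAAAAAAD/+AAAAAAAAAAAAAD/+AAAAAAAAAAAAAD/8AAAAAAAAAAAAAB/8AAAAAAAAAAAAAB/4AAAAAAAAAAAAAA/4AAAAAAAAAAAAAAfgAAAAAAAAAAAAAADAAAAAAAAAAAAAAAAAAAAAAAAAAAAAAAAAAAAAAAAAAAAAAAAAAAAAAAAAAAAAAAAAAAAAAAAAAAAAAAAAAAAAAAAAAAAAAAAAAAAAAAAAAAAAAAAAAAAAAAAAAAAAAAAAAAAAAAAAAAAAAAAAAAAAAAAAAAAAAAAAAAAAAAAAAAAAAAAAAAAAAAAAAAAAAAAAAAAAAAAAAAAAAAAAAAAAAAAAAAAAAAAAAAAAAAAAAAAAAAAAAAAAAAAAAAAAAAAAAAAAAAAAAAAAAAAAAAA="/>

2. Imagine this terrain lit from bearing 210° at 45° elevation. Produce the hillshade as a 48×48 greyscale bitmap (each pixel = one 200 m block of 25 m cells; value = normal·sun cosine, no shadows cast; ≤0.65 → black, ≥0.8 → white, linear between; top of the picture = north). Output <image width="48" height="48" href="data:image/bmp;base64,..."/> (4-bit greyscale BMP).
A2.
<image width="48" height="48" href="data:image/bmp;base64,Qk32BAAAAAAAAHYAAAAoAAAAMAAAADAAAAABAAQAAAAAAIAEAAATCwAAEwsAABAAAAAAAAAAAAAAABEREQAiIiIAMzMzAERERABVVVUAZmZmAHd3dwCIiIgAmZmZAKqqqgC7u7sAzMzMAN3d3QDu7u4A////AEM0Z4dmVmZmZmZmZVVWZ2ZVZmZmZ3VVZjM1Z4dmZmZmZmZmVVVmd3ZWZmZmeHVVZjNFZ3dmZmZmZmZmZVZ4iHdmZmeIiHVVZkRFZmZVVmZlVWZnZmeZqYd3d4mZh2VFZ0RVZlVVVVVVVWZ3d4mruod3iIiHZUM1ZkRWZlVERERVVmZ3d4q7uYdnd2ZUIREjRVVWZlVDM0RVZmd3d4mqmHZlVDIQAAATM2ZmZlVURERWd3d3d4mZhlVDIQAAAAATMnZmZmZVVVZniHd3d4iIZUMiEAAAAAEjM3ZmZmZmZmeIiHd3d4iHZDIRARAAACMzM2ZmZmZmZniZmId4iIiHUyIRIiIRI0RERFVVZmZmZ4iZmIiIiIiGQiIiIzIjRVVURFVVZmZmeImZmYiZiIh1MiMyIiI0VmZlVFVVZmZniJmZmZmZiIdkMzMhESNFZmZmVVVWZmZniZmZmZmYiIdlREMhESNWZmZmZVZmZmZ4iZqZmZmIiIdlREMhEjRWZmZmZmZmZmZ4mZqZmamHd2VEQzIiI0VmZmZmZlVVZneJmqqpqql2VDMyIRIjNFZmZmZmZlVWd4iaq6qqqphlMhEiERIzRWdmZmZmZmZniJmqqqqpmYZCERIiEjM0Vmd2ZmZmZneImZmqqpiId2QxESMiI0REVmdmZmZmZomaqpmZmIdlVEMhEjMiNEVVVmZmZmZmZ5qqqpmYiHZUREMyMzIjRFVVVVVVVVZniKqqqZiId2ZUREREQzM0REREREQzNFaJmZmZmYd3d3ZURUREMzNERERDMzMiNFeJmYiIh2Zmd3ZUREMzMiM0REMyIzIiNFd4d3d4h1Vmd3ZURDMyIiIzMzMiMzMzRWd3Znd4h2Zmd2ZVVEQzIiIjREQ0RERFVnd2VXeJh3d3d2ZVVVVUMiI0VVVVVVVmd3d2ZXiJh3eIiHZURVZlRDNFZmZmZmeJmYh3ZneId3eIiHVDNFZmVURVZmZmZ3ibu6mHd2Z3dmZ3d2QyM1VmZVRFZmZmd3mszKqYd2ZndlVWZUMiNFVVVURFZmZmd4nN26qph2d4dlRFVEISI0RERDNFZmZmd4rMupmZh3eIh1RERDISIzMzMzNFZmZmeJvLl2d4d3eIdlREVDIiIiIREiNFZmZmeKu5ZEVmeHd2ZlREVUIiIiEREiNFZmZmeaqXUzRWeGZVZUM0VUMiIiIiIiM1ZmZmial2QzRWeFVFVUI0VUMiI0RUQzNFZmZomZhlREVWd1REVTI0VTIiNFZmVVVmZmeJmYdlRFVmd0Q0VCI0RDIiNFZmZniId3iZiHZVVVZndjM0QyEjQyIiNFZmeImYh4iId2VVVVZ3ZiI0QxEjMyERJGd4iZiHd3d2ZlVmVmd3ZRIzMhIzMhERJWeIiYh2ZWZmZmZmZ3d2VCIzMiIzIRESNXeImYd2VWd3Znd3eIh2VEMzMzMyIREjVnd4iId2Znd3d3eHiIdlVVVEREQyIjNFZnd4iHd2Znd3d3d3eIdlVVVVVVQzM0RVZnd3d3dmZndmZ3d3eHZVVg=="/>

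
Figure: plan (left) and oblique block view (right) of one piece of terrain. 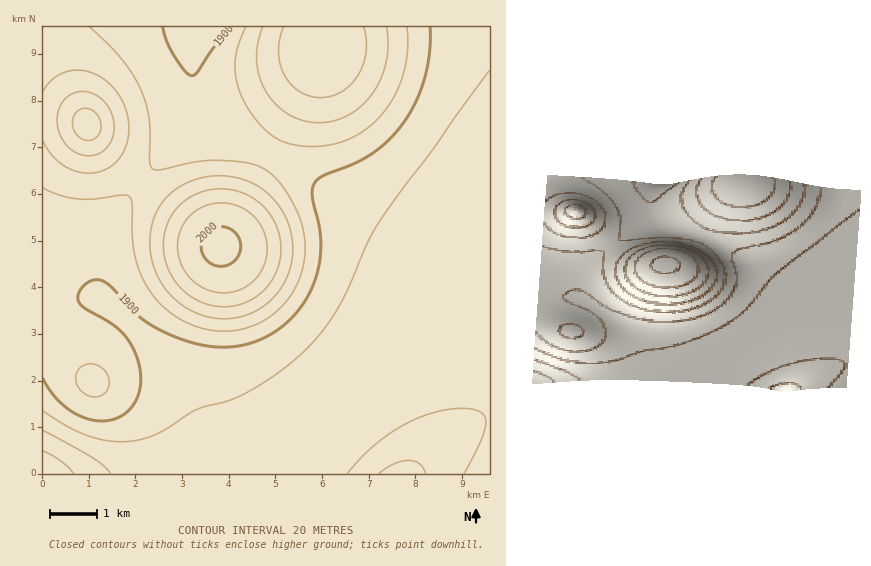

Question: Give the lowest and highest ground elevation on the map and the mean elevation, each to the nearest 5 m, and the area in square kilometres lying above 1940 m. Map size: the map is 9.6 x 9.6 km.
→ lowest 1820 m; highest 2005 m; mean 1905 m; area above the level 15.6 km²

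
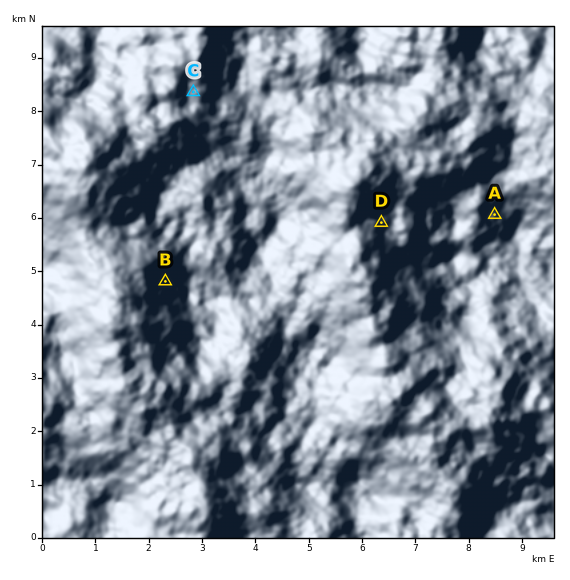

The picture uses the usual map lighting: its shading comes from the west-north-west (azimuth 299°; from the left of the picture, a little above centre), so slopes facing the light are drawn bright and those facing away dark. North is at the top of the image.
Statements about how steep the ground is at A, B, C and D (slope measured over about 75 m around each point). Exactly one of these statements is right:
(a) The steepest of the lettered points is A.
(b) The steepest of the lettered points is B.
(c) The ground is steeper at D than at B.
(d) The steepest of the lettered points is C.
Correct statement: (b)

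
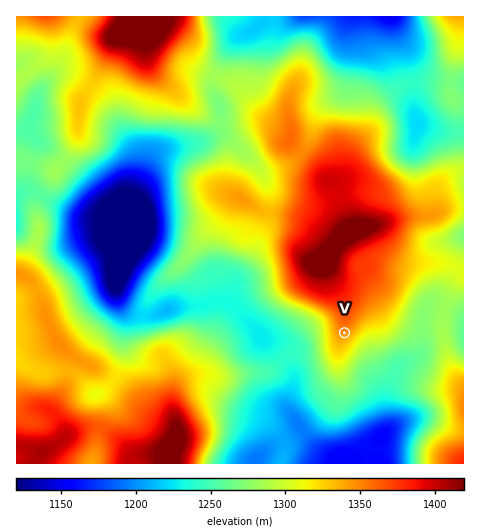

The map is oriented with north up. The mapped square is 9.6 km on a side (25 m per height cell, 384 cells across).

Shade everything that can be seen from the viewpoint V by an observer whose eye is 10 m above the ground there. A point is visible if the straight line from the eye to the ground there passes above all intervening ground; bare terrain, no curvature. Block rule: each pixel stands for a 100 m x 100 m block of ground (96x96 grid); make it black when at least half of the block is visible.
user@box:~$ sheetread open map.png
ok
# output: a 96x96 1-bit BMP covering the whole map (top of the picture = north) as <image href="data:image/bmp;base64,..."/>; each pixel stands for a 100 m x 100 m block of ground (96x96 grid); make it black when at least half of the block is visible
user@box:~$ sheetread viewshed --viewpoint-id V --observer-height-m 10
<image width="96" height="96" href="data:image/bmp;base64,Qk2+BAAAAAAAAD4AAAAoAAAAYAAAAGAAAAABAAEAAAAAAIAEAAATCwAAEwsAAAIAAAAAAAAA////AAAAAAAAAAAAf////gAf//8AAAAAf////gAP//8AAAAAP////gAH//8DAAAAP////gAB//8AAAAAP////gAA//8AMAAAP////AAAf/8AOAAAP///+AAAP/8APAAAP///8AAAP/8APAAAP///8AAAH/8AfAAAP///4AAAD/8A/AAAP///4AAAB/8B+AAAf///4D4AA/8D+AAAf///4H8AA/8H+AAAf///4B////8f+AAAf///4Af///9//AAA////8Af////8fAAY////8Af////wPAAwf///8Af///8AOHAAf///4Af///8AAHgAf///4Af///8AAPgAf///4Af///8AAfAA////8Af///4AD/AA////8A////wAH+AB////8A////gAP+AB////4A////gAf+AB////wA////gAf/AA////wA////gA//AAf///gA//H/gA//gAP///gA//B/gB//gAD///gAf/A/gB//wAD///wAf/AfgD//wwB///4A//APgD//A+B///+D//AHgD/+AfB///////AD8D/8Af////////AD8H/4AP///4f/8fAB8H/4AH///AP/wfAA8P/wAH//+AB/wOAA8f/wAD//4AAPwMAA///wAA//4AAfwIAA///gAAf/wAA/wAAA///AAAP/gAAfgAAAf//AAAH/AAADgAAAd/+AAAH+AAAAAAAAA/8AAAD8AAAAAAAAAf4AAAB8AAAAQAAAAfwAAAA4AAAAYAAAAPwAAAA4AAAAOAAAAPwAAAAQAAAAH4AAAHwAAAAAAAAAD/gAAHwAAAAAAAAAAPgAAHwAAAAAAAAAAAAAAHwAAAAAAAAAAAAAAPwAAAAAAAAAAAAAAPwAAAAAAAAAAAAAAPwAAAAAAAAAAAAAAP4AAAAAAAAAAAAAAP8AAAAAAAAAAAAAAf8AAAAAAAAAAAAADz+AAAAAAAAAAAAADh/AAAAAAAAAAAAADh/AAAAAAAAAAAAADA/gAAAAAAAAAAAACA/wAAAAAAAAAAAAAAfwAAAAAAAAAAAAAAPwAAAAAAAAAAAAAAHwAAAAAAAAAAAAAAHwAAAAAAAAAAAAAADgAAAAAAAAAAAAAADgAAAAAAAAAAAAAABAAAAAAAAAAAAAAABAAAAAAAAAAAAAAAAAAAAAAAAAAAAAAAAAAAAAAAAAAAAAAAAAAAAAAAAAAAAAAAAAAAAAAAAAAAAAAAAAAAAAAAAAAAAAAAAAAAAAAAAAAAAAAAAAAAAAAAAAAAAAAAAAAAAAAAAAAAAAAAAAAAAAAAAAAAAAAAAAAAAAAAAAAAAAAAAAAAAAAAAAAAAAAAAAAAAAAAAAAAAAAAAAAAAAAAAAAAAAAAAAAAAAAAAAAAAAAAAAAAAAAAAAAAAAAAAAAAAAAAAAAAAAAAAAAAAAAAAAAAAAAAAAAAAAAAAAAAAAAAAAAAAAAAAAAAAAAAAAAAAAAAAAAAAAAAAAAAAAAAAAAAAAAAAAAAAAAAAAAAAAAAAAAAAAAAAAAAAAAAAAAAAAAAAAAAAAA="/>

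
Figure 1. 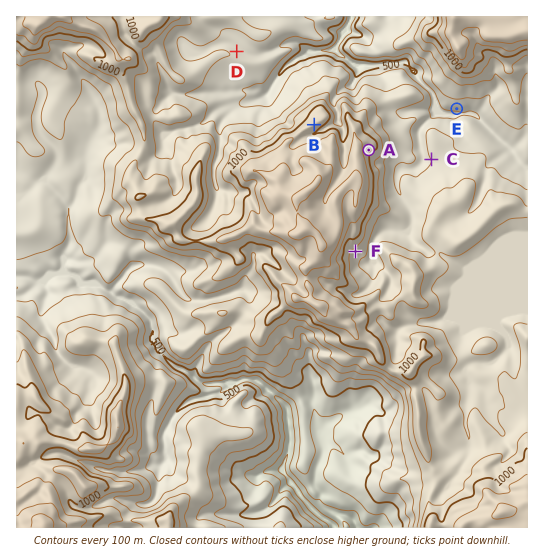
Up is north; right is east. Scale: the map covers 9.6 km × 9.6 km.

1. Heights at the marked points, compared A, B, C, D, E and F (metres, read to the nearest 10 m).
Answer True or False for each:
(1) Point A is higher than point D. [True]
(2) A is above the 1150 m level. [False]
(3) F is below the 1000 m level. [True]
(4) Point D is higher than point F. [False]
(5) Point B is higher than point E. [True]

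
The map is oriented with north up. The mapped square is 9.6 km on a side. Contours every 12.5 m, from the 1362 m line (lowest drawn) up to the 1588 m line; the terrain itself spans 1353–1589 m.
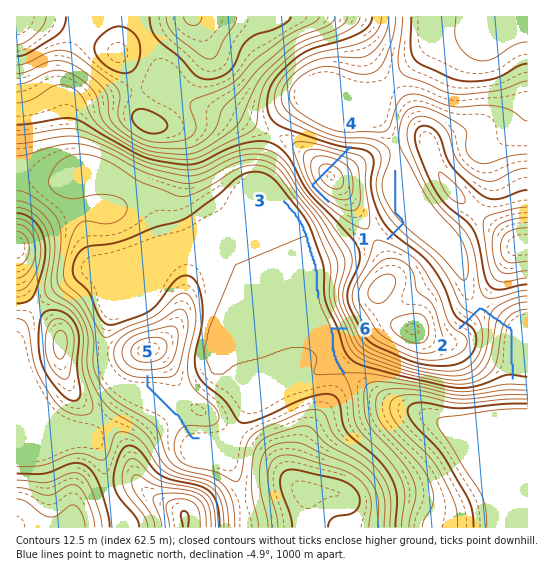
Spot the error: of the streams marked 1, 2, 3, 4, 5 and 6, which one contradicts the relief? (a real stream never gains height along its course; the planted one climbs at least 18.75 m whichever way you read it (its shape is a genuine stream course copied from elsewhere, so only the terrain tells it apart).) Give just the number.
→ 4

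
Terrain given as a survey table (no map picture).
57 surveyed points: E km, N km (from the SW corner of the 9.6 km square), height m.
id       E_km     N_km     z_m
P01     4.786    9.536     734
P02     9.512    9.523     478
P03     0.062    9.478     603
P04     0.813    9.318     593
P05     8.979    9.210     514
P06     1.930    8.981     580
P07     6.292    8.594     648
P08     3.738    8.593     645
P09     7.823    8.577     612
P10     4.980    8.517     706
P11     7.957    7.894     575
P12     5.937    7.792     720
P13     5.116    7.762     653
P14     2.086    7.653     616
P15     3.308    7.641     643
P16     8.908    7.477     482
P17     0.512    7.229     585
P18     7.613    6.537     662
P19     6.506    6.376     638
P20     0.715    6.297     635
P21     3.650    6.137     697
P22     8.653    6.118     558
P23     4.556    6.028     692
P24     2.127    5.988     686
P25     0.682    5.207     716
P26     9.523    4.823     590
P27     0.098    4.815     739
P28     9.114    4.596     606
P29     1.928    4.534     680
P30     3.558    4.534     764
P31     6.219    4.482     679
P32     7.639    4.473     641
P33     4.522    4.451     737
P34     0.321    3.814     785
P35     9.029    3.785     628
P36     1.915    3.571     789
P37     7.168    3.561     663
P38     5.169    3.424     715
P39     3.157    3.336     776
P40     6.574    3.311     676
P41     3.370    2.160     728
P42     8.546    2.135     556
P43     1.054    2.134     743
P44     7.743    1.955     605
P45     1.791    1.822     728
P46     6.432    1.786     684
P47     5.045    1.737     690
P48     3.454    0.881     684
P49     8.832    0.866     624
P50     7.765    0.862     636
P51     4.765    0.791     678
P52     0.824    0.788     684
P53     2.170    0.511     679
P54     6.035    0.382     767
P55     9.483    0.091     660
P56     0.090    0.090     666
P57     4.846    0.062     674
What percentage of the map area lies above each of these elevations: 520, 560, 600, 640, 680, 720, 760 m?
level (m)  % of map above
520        96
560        93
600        84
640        69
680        42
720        19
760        8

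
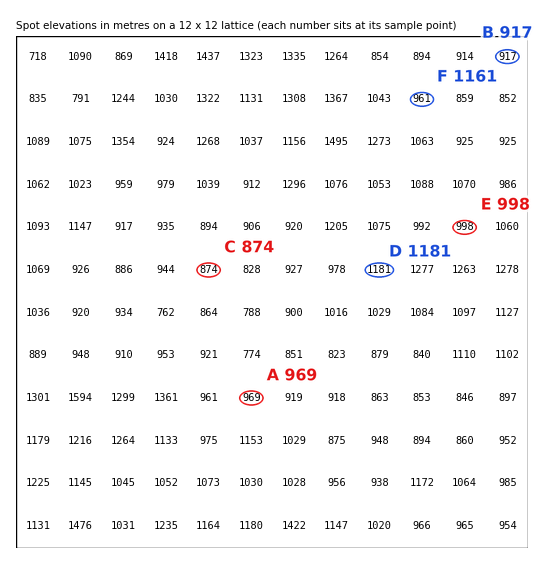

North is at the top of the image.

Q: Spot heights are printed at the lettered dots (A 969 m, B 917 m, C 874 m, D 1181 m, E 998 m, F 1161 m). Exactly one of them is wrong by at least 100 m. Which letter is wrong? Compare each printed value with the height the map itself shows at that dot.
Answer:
F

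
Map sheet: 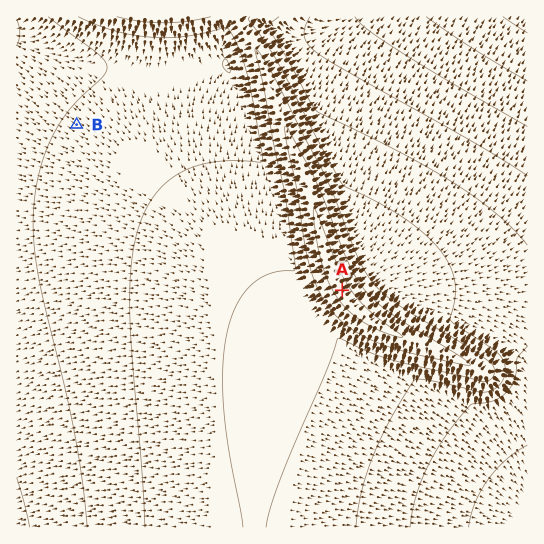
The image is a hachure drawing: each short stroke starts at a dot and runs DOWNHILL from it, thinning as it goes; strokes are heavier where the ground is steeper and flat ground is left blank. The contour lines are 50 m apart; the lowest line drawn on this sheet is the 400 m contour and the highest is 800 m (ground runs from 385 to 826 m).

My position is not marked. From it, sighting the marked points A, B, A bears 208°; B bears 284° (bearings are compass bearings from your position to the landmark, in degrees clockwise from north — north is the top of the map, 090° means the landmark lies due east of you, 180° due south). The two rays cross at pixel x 389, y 202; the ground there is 650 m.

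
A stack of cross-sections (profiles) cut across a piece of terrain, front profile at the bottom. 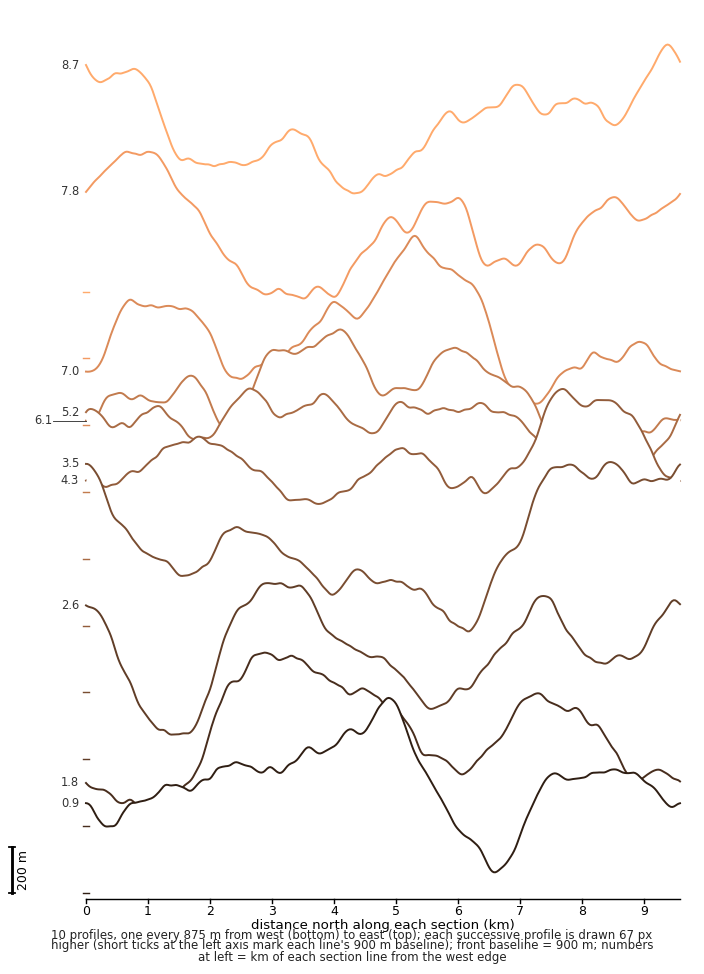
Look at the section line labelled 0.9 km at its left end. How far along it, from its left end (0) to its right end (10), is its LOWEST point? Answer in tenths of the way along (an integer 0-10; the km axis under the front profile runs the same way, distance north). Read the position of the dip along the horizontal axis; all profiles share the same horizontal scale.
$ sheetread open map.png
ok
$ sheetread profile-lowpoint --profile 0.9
7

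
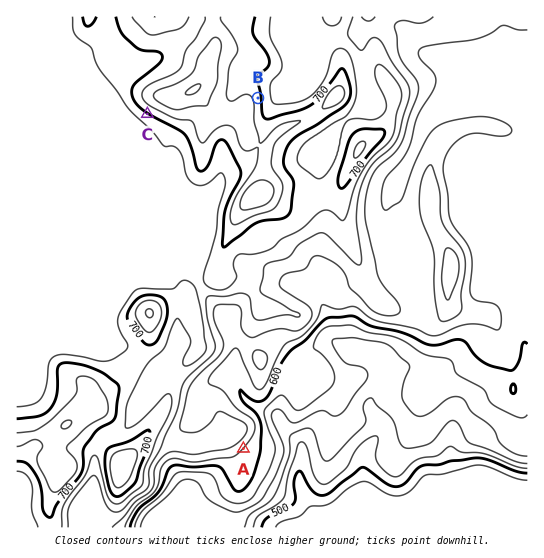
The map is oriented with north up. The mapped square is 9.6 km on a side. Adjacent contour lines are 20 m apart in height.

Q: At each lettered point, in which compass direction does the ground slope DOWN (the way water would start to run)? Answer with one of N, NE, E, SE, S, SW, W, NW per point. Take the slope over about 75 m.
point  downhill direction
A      SE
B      E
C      SW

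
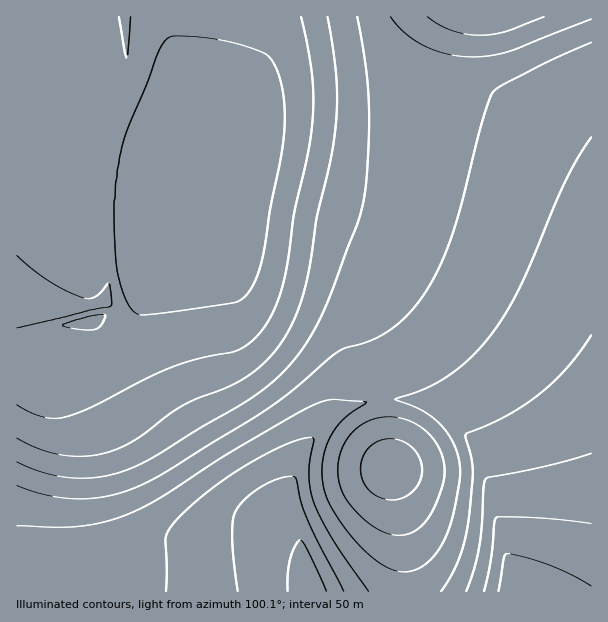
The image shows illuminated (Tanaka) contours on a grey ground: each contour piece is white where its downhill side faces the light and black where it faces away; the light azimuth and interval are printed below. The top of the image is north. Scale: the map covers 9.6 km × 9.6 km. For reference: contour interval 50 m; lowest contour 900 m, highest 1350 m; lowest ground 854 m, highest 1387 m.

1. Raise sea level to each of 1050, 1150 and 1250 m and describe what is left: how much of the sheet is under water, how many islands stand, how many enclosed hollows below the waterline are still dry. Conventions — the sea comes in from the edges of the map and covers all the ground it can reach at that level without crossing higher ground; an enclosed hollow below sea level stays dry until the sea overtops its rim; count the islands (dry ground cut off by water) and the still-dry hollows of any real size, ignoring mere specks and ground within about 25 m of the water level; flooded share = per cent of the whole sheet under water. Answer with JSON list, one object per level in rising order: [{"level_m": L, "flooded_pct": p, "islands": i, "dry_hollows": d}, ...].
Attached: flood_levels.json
[{"level_m": 1050, "flooded_pct": 13, "islands": 0, "dry_hollows": 0}, {"level_m": 1150, "flooded_pct": 41, "islands": 1, "dry_hollows": 0}, {"level_m": 1250, "flooded_pct": 63, "islands": 0, "dry_hollows": 0}]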